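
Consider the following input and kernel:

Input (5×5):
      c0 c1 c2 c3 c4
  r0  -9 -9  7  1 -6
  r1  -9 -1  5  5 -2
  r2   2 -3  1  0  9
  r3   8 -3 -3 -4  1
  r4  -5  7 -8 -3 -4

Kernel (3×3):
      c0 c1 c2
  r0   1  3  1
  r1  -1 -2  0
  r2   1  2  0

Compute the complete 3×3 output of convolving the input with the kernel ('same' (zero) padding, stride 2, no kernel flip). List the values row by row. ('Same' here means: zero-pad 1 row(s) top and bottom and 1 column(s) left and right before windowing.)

Output[0,0]: The receptive field on the zero-padded input at this output position is [0 0 0 / 0 -9 -9 / 0 -9 -1]. Elementwise product with the kernel and sum: 0·1 + 0·3 + 0·1 + 0·-1 + -9·-2 + 0·1 + -9·2.

0 4 12
-16 11 -21
31 -7 10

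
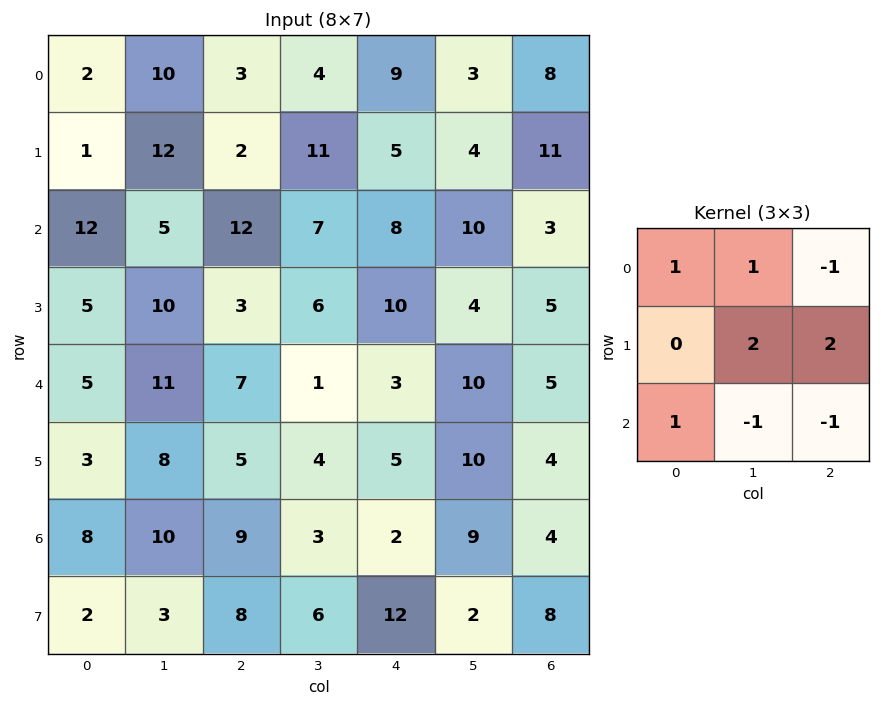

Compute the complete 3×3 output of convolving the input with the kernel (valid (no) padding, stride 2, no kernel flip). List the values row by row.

32 27 29
18 46 21
24 27 25

Output[0,0]: The receptive field on the input at this output position is [2 10 3 / 1 12 2 / 12 5 12]. Elementwise product with the kernel and sum: 2·1 + 10·1 + 3·-1 + 12·2 + 2·2 + 12·1 + 5·-1 + 12·-1.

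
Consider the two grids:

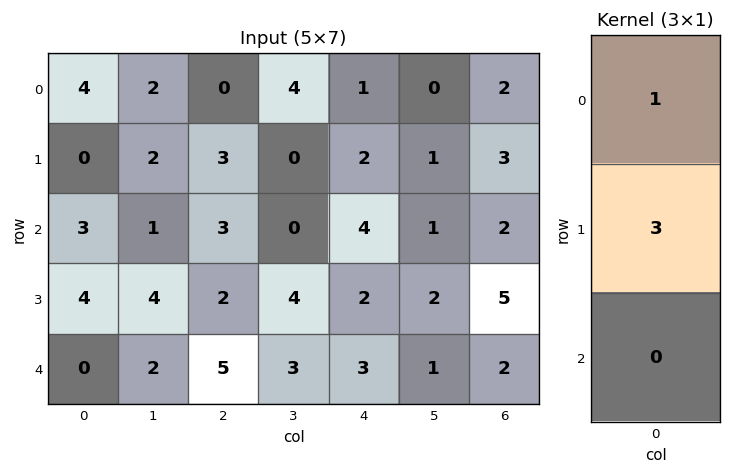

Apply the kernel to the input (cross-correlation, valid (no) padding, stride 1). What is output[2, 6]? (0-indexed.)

17

The receptive field on the input at this output position is [2 / 5 / 2]. Elementwise product with the kernel and sum: 2·1 + 5·3.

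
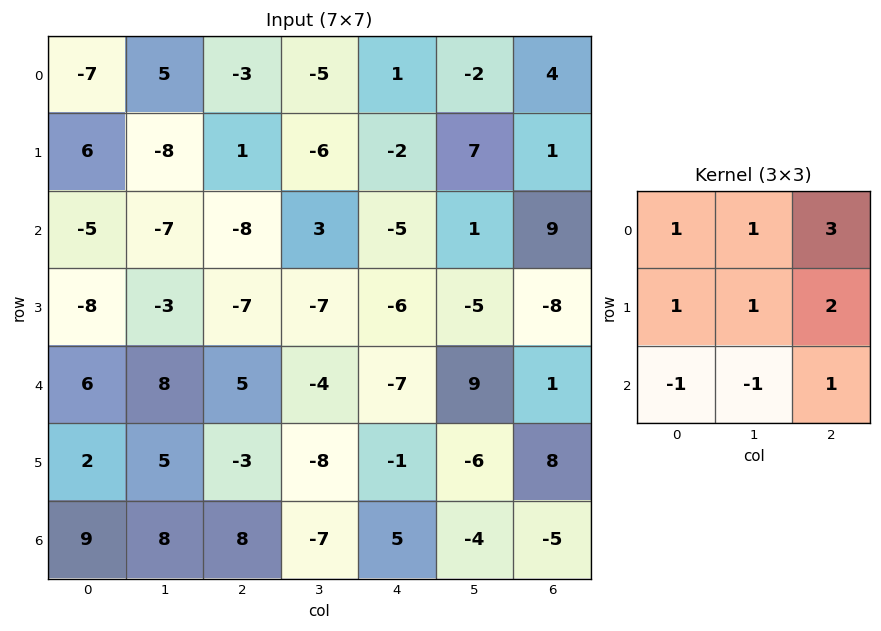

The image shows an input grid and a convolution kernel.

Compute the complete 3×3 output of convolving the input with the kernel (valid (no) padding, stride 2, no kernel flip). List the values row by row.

-7 -14 31
-70 -54 -5
21 -29 8

Output[0,0]: The receptive field on the input at this output position is [-7 5 -3 / 6 -8 1 / -5 -7 -8]. Elementwise product with the kernel and sum: -7·1 + 5·1 + -3·3 + 6·1 + -8·1 + 1·2 + -5·-1 + -7·-1 + -8·1.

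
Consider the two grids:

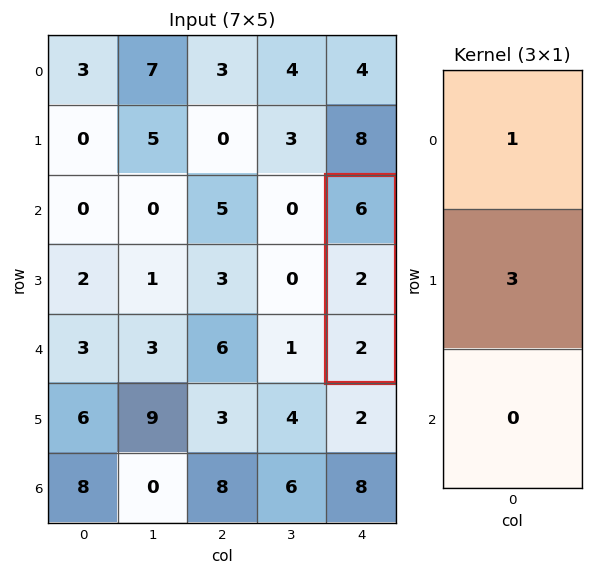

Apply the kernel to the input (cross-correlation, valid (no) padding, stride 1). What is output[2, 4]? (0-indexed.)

The receptive field on the input at this output position is [6 / 2 / 2]. Elementwise product with the kernel and sum: 6·1 + 2·3.

12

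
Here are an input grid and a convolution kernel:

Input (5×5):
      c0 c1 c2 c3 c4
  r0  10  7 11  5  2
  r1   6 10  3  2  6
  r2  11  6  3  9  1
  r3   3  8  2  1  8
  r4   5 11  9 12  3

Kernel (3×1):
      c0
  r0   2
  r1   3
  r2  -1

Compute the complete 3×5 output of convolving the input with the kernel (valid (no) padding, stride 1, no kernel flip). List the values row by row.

Output[0,0]: The receptive field on the input at this output position is [10 / 6 / 11]. Elementwise product with the kernel and sum: 10·2 + 6·3 + 11·-1.

27 38 28 7 21
42 30 13 30 7
26 25 3 9 23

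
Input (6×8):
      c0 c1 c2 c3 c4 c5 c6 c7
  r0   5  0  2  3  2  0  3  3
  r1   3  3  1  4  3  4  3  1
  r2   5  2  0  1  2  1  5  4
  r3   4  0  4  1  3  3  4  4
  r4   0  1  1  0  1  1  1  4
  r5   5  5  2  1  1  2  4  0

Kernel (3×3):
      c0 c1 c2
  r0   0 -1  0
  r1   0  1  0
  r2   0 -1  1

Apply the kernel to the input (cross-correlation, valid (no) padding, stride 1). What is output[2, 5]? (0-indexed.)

2

The receptive field on the input at this output position is [1 5 4 / 3 4 4 / 1 1 4]. Elementwise product with the kernel and sum: 5·-1 + 4·1 + 1·-1 + 4·1.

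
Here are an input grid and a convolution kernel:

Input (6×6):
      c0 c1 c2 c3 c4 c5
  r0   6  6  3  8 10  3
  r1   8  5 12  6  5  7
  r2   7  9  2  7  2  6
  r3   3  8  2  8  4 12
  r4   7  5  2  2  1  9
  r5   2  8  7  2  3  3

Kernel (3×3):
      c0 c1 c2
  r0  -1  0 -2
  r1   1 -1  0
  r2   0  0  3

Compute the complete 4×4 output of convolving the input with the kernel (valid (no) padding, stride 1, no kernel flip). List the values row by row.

Output[0,0]: The receptive field on the input at this output position is [6 6 3 / 8 5 12 / 7 9 2]. Elementwise product with the kernel and sum: 6·-1 + 3·-2 + 8·1 + 5·-1 + 2·3.

-3 -8 -11 5
-28 14 -15 21
-10 -11 -9 12
16 -15 -1 -22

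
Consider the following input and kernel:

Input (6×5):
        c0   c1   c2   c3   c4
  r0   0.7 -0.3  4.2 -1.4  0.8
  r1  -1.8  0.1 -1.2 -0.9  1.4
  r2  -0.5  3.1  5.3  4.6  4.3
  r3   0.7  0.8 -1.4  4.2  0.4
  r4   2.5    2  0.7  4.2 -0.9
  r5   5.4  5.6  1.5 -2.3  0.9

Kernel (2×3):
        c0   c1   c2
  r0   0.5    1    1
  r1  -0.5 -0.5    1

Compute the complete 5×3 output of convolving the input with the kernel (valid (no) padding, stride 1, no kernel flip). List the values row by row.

3.9 2.3 3.95
2 -1.65 -0.75
6 15.95 10.55
-1.8 6.05 0.55
-0.05 0.05 4.95

Output[0,0]: The receptive field on the input at this output position is [0.7 -0.3 4.2 / -1.8 0.1 -1.2]. Elementwise product with the kernel and sum: 0.7·0.5 + -0.3·1 + 4.2·1 + -1.8·-0.5 + 0.1·-0.5 + -1.2·1.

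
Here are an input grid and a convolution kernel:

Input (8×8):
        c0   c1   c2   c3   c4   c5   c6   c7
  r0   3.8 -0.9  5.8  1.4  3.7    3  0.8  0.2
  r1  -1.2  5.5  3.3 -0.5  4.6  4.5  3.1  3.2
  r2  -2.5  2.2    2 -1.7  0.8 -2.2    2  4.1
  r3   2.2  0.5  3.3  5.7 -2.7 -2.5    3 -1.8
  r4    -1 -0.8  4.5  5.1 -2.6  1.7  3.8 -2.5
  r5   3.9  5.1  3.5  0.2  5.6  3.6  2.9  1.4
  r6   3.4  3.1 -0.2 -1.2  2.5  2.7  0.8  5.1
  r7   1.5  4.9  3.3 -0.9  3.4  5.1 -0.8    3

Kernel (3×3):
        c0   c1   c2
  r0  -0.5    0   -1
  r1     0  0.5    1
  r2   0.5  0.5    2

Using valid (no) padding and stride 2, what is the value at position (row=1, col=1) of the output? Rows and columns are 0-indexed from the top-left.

-2.05

The receptive field on the input at this output position is [2 -1.7 0.8 / 3.3 5.7 -2.7 / 4.5 5.1 -2.6]. Elementwise product with the kernel and sum: 2·-0.5 + 0.8·-1 + 5.7·0.5 + -2.7·1 + 4.5·0.5 + 5.1·0.5 + -2.6·2.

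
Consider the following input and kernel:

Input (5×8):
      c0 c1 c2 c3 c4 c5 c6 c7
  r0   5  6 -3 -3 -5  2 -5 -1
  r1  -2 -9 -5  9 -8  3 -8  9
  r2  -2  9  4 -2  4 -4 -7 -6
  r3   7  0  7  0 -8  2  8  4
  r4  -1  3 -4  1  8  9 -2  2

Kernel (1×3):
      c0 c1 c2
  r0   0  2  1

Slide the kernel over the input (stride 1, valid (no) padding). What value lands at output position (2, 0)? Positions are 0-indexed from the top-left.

22

The receptive field on the input at this output position is [-2 9 4]. Elementwise product with the kernel and sum: 9·2 + 4·1.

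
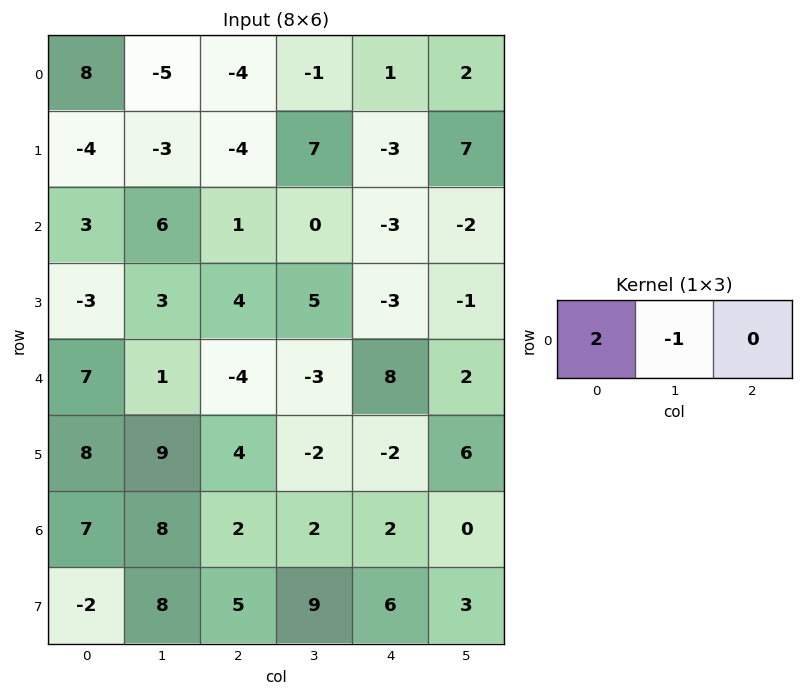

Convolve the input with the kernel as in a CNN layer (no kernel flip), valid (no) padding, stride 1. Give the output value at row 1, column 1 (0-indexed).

The receptive field on the input at this output position is [-3 -4 7]. Elementwise product with the kernel and sum: -3·2 + -4·-1.

-2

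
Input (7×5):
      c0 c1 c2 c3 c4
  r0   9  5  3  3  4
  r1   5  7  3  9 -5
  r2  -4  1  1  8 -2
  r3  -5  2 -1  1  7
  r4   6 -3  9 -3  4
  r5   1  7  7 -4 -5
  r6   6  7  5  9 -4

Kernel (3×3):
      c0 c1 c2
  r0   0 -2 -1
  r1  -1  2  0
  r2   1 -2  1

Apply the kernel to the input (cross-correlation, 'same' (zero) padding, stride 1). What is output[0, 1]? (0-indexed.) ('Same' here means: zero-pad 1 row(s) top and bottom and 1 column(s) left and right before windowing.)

-5

The receptive field on the zero-padded input at this output position is [0 0 0 / 9 5 3 / 5 7 3]. Elementwise product with the kernel and sum: 0·-2 + 0·-1 + 9·-1 + 5·2 + 5·1 + 7·-2 + 3·1.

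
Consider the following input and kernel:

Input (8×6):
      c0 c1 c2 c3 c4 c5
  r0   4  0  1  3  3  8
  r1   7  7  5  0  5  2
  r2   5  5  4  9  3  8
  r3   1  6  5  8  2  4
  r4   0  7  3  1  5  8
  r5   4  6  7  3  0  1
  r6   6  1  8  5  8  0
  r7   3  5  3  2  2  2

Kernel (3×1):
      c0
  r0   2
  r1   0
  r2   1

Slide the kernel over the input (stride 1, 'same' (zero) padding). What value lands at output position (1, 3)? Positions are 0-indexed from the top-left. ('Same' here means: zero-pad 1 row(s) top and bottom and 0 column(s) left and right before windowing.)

The receptive field on the zero-padded input at this output position is [3 / 0 / 9]. Elementwise product with the kernel and sum: 3·2 + 9·1.

15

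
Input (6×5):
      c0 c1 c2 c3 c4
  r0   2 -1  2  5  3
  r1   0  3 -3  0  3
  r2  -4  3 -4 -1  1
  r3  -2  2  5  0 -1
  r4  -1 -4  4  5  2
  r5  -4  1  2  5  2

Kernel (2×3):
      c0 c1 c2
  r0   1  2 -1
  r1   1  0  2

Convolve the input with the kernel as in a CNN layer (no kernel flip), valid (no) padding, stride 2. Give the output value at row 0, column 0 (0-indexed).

-8

The receptive field on the input at this output position is [2 -1 2 / 0 3 -3]. Elementwise product with the kernel and sum: 2·1 + -1·2 + 2·-1 + 0·1 + -3·2.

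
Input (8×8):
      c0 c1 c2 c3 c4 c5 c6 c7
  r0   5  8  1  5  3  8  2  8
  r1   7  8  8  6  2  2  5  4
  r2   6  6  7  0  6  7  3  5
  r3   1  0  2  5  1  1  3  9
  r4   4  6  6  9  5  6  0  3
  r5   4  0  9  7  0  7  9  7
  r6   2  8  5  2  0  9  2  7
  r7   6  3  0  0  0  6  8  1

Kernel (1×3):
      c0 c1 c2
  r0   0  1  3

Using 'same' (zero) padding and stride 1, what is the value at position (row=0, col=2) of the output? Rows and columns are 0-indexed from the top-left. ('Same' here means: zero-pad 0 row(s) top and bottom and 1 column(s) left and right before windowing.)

The receptive field on the zero-padded input at this output position is [8 1 5]. Elementwise product with the kernel and sum: 1·1 + 5·3.

16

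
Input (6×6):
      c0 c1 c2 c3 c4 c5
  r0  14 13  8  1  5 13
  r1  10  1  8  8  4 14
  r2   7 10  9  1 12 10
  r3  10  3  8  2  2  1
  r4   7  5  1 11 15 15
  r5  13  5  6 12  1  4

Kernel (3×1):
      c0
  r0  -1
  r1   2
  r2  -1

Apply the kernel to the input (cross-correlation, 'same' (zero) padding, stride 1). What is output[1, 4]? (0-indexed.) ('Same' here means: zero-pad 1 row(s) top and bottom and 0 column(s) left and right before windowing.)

-9

The receptive field on the zero-padded input at this output position is [5 / 4 / 12]. Elementwise product with the kernel and sum: 5·-1 + 4·2 + 12·-1.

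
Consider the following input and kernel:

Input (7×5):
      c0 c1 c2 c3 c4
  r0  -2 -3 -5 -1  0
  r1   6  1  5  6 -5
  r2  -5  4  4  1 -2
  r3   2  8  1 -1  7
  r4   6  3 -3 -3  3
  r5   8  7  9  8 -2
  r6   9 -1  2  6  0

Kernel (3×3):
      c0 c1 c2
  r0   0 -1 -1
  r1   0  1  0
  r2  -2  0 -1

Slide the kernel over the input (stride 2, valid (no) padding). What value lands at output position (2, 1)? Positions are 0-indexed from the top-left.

4

The receptive field on the input at this output position is [-3 -3 3 / 9 8 -2 / 2 6 0]. Elementwise product with the kernel and sum: -3·-1 + 3·-1 + 8·1 + 2·-2 + 0·-1.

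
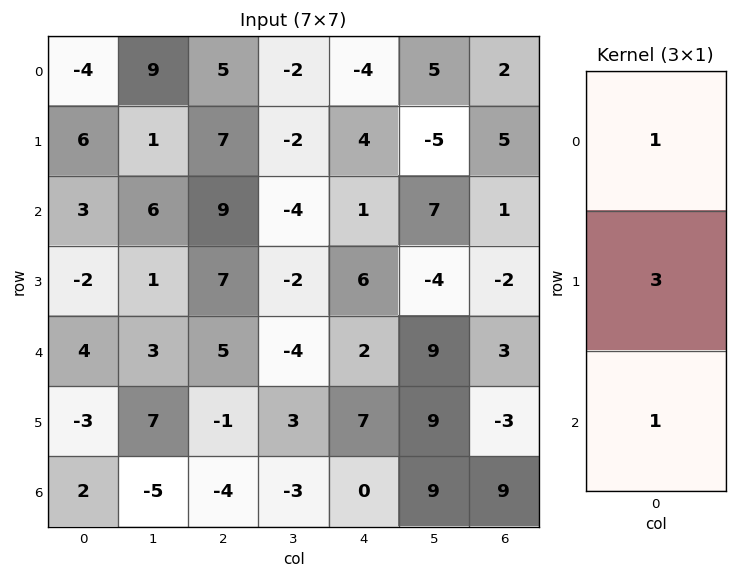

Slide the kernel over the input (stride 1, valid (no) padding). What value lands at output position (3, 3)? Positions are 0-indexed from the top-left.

The receptive field on the input at this output position is [-2 / -4 / 3]. Elementwise product with the kernel and sum: -2·1 + -4·3 + 3·1.

-11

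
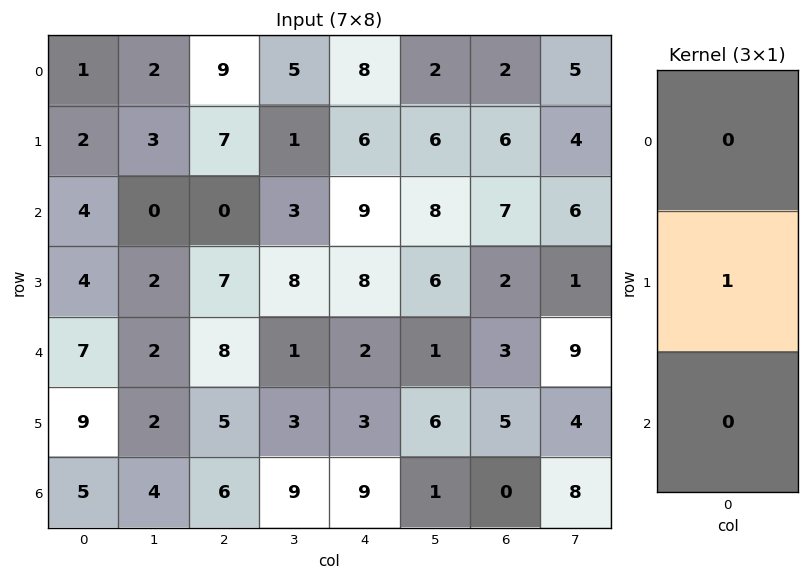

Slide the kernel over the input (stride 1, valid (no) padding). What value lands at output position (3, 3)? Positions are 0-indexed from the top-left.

1

The receptive field on the input at this output position is [8 / 1 / 3]. Elementwise product with the kernel and sum: 1·1.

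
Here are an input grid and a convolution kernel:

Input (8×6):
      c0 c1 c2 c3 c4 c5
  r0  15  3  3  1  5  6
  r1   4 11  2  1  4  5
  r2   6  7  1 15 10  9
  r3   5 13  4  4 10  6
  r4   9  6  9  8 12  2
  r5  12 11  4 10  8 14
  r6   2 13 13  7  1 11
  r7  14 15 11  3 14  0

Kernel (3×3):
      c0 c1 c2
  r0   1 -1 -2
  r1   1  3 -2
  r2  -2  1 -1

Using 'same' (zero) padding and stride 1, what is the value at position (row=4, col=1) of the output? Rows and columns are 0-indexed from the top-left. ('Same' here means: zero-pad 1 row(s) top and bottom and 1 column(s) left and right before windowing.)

The receptive field on the zero-padded input at this output position is [5 13 4 / 9 6 9 / 12 11 4]. Elementwise product with the kernel and sum: 5·1 + 13·-1 + 4·-2 + 9·1 + 6·3 + 9·-2 + 12·-2 + 11·1 + 4·-1.

-24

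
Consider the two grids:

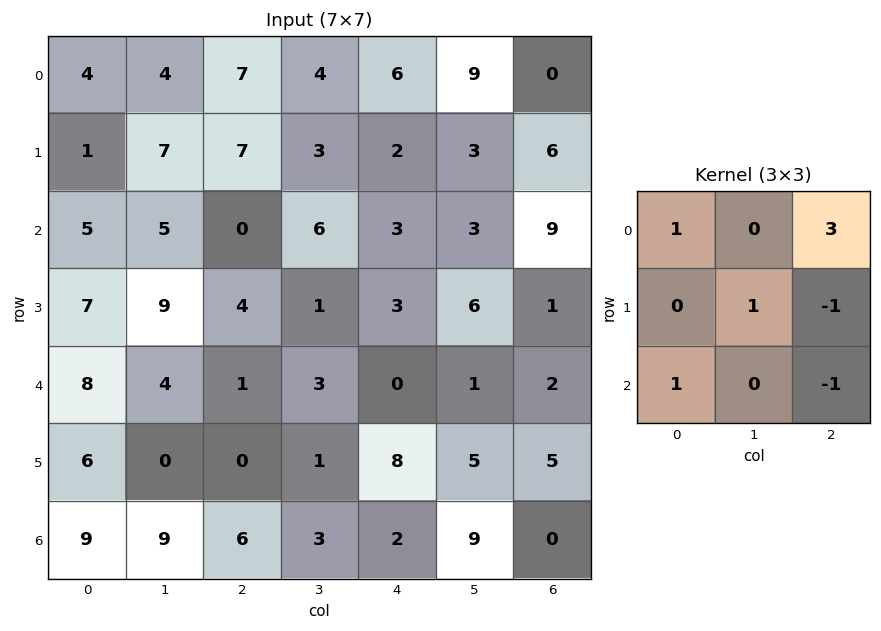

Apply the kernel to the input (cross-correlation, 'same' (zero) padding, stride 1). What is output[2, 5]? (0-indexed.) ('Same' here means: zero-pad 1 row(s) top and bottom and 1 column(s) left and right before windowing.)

The receptive field on the zero-padded input at this output position is [2 3 6 / 3 3 9 / 3 6 1]. Elementwise product with the kernel and sum: 2·1 + 6·3 + 3·1 + 9·-1 + 3·1 + 1·-1.

16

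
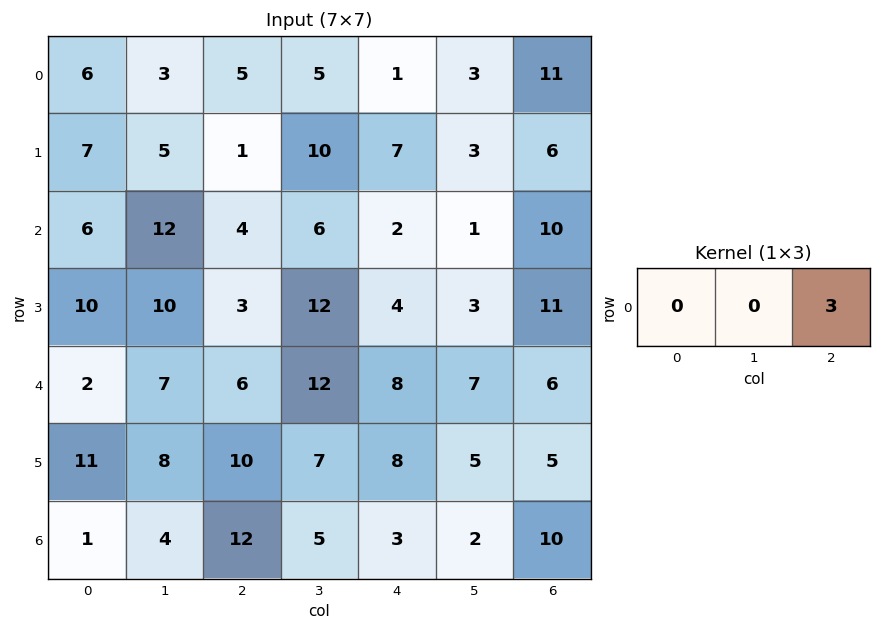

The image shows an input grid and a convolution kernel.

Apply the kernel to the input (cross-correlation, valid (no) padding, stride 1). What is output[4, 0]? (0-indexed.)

18

The receptive field on the input at this output position is [2 7 6]. Elementwise product with the kernel and sum: 6·3.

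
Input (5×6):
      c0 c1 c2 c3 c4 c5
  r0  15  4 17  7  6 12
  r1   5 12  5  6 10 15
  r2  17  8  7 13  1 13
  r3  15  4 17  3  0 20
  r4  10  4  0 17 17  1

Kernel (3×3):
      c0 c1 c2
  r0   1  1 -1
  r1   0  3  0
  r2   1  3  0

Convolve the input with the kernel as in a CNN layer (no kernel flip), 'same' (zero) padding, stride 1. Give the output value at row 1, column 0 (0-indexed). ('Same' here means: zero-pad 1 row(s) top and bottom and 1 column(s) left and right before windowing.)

The receptive field on the zero-padded input at this output position is [0 15 4 / 0 5 12 / 0 17 8]. Elementwise product with the kernel and sum: 0·1 + 15·1 + 4·-1 + 5·3 + 0·1 + 17·3.

77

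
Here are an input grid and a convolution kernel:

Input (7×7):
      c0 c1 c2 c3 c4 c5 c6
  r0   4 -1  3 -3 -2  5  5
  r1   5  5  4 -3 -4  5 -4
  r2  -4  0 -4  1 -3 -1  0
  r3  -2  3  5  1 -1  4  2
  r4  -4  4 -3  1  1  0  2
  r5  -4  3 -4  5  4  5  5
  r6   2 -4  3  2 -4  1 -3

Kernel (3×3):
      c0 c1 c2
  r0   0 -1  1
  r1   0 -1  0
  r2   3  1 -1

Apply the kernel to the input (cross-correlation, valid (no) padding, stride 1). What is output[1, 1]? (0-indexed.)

The receptive field on the input at this output position is [5 4 -3 / 0 -4 1 / 3 5 1]. Elementwise product with the kernel and sum: 4·-1 + -3·1 + -4·-1 + 3·3 + 5·1 + 1·-1.

10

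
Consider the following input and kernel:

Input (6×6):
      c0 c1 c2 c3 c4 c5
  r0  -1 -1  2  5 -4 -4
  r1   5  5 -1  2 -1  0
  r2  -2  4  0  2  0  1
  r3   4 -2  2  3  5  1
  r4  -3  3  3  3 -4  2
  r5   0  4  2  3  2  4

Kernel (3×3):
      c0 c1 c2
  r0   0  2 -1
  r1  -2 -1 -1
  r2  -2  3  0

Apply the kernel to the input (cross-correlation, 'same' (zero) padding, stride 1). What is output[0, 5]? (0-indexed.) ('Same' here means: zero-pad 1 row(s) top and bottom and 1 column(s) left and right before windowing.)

14

The receptive field on the zero-padded input at this output position is [0 0 0 / -4 -4 0 / -1 0 0]. Elementwise product with the kernel and sum: 0·2 + 0·-1 + -4·-2 + -4·-1 + 0·-1 + -1·-2 + 0·3.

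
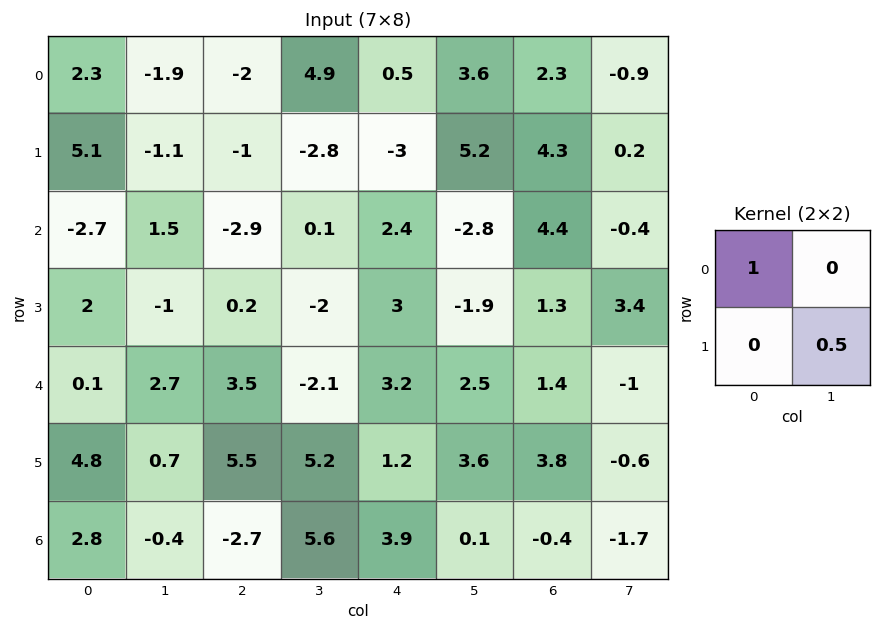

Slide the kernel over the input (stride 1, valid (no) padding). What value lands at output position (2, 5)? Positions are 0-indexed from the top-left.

-2.15

The receptive field on the input at this output position is [-2.8 4.4 / -1.9 1.3]. Elementwise product with the kernel and sum: -2.8·1 + 1.3·0.5.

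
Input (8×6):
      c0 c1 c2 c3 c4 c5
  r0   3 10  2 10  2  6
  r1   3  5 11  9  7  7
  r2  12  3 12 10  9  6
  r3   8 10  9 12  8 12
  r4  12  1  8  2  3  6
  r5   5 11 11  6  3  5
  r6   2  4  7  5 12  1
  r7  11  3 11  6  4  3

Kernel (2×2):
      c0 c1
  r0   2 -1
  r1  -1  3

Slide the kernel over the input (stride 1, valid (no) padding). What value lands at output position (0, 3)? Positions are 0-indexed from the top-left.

The receptive field on the input at this output position is [10 2 / 9 7]. Elementwise product with the kernel and sum: 10·2 + 2·-1 + 9·-1 + 7·3.

30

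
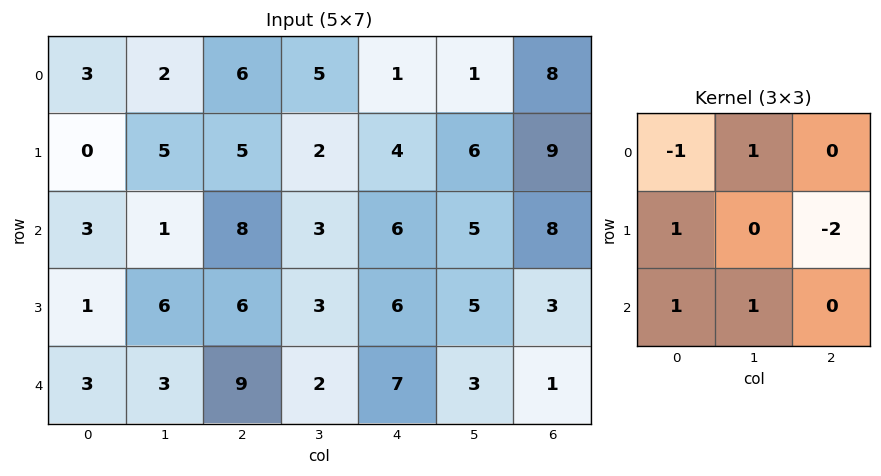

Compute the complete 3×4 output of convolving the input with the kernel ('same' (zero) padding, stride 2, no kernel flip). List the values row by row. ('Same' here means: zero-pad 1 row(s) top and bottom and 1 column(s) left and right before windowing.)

-4 2 9 16
-1 7 4 16
-5 -1 -1 1

Output[0,0]: The receptive field on the zero-padded input at this output position is [0 0 0 / 0 3 2 / 0 0 5]. Elementwise product with the kernel and sum: 0·-1 + 0·1 + 0·1 + 2·-2 + 0·1 + 0·1.
Output[0,1]: The receptive field on the zero-padded input at this output position is [0 0 0 / 2 6 5 / 5 5 2]. Elementwise product with the kernel and sum: 0·-1 + 0·1 + 2·1 + 5·-2 + 5·1 + 5·1.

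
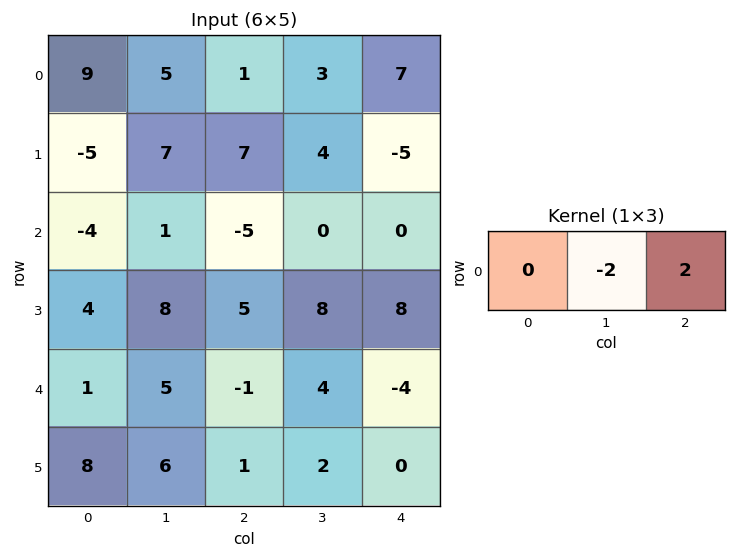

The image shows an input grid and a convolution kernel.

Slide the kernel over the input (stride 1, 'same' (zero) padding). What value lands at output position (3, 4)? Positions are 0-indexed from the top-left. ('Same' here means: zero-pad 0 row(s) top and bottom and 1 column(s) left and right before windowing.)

The receptive field on the zero-padded input at this output position is [8 8 0]. Elementwise product with the kernel and sum: 8·-2 + 0·2.

-16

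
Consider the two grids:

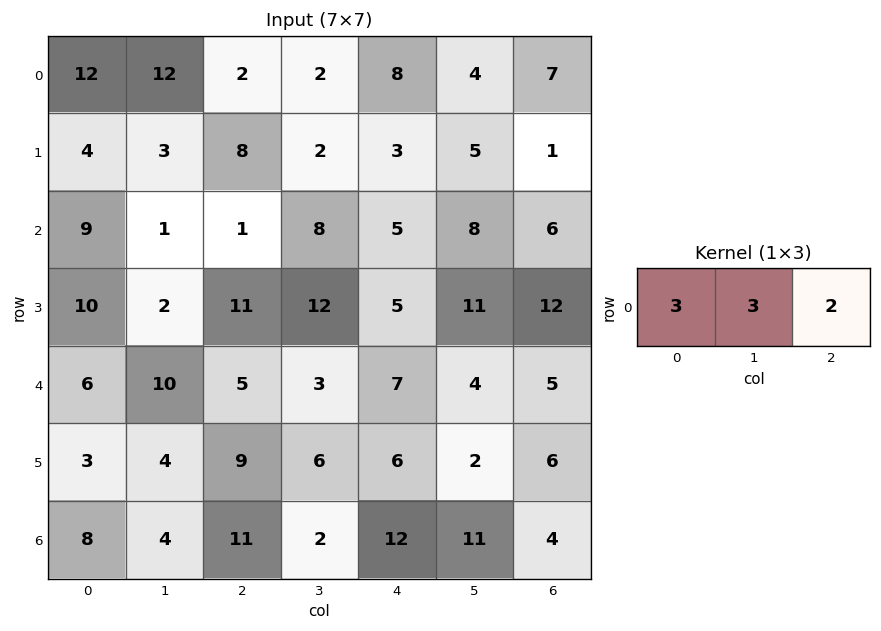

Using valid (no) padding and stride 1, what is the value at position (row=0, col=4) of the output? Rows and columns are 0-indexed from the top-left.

50

The receptive field on the input at this output position is [8 4 7]. Elementwise product with the kernel and sum: 8·3 + 4·3 + 7·2.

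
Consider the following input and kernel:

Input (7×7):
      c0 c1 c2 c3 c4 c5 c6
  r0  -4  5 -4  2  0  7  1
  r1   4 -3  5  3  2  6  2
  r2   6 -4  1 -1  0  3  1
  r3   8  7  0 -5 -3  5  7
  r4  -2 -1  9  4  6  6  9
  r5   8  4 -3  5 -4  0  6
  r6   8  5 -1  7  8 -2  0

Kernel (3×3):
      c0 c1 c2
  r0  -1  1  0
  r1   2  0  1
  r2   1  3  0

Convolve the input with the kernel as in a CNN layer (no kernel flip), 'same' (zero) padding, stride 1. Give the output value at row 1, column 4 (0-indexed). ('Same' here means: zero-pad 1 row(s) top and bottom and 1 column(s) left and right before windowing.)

9

The receptive field on the zero-padded input at this output position is [2 0 7 / 3 2 6 / -1 0 3]. Elementwise product with the kernel and sum: 2·-1 + 0·1 + 3·2 + 6·1 + -1·1 + 0·3.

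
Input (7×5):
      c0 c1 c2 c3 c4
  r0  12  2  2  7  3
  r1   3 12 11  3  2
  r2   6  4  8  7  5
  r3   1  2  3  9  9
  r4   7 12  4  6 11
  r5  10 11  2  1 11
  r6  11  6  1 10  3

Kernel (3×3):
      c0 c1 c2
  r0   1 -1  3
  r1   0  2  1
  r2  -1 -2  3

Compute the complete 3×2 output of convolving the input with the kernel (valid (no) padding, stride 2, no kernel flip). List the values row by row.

61 5
14 60
11 32

Output[0,0]: The receptive field on the input at this output position is [12 2 2 / 3 12 11 / 6 4 8]. Elementwise product with the kernel and sum: 12·1 + 2·-1 + 2·3 + 12·2 + 11·1 + 6·-1 + 4·-2 + 8·3.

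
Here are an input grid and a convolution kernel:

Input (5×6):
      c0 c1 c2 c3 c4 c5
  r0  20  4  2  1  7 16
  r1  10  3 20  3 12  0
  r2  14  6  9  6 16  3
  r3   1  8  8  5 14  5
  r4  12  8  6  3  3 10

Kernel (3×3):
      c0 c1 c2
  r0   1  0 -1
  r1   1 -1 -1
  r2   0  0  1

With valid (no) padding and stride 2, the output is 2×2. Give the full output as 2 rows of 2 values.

14 16
-4 -15

Output[0,0]: The receptive field on the input at this output position is [20 4 2 / 10 3 20 / 14 6 9]. Elementwise product with the kernel and sum: 20·1 + 2·-1 + 10·1 + 3·-1 + 20·-1 + 9·1.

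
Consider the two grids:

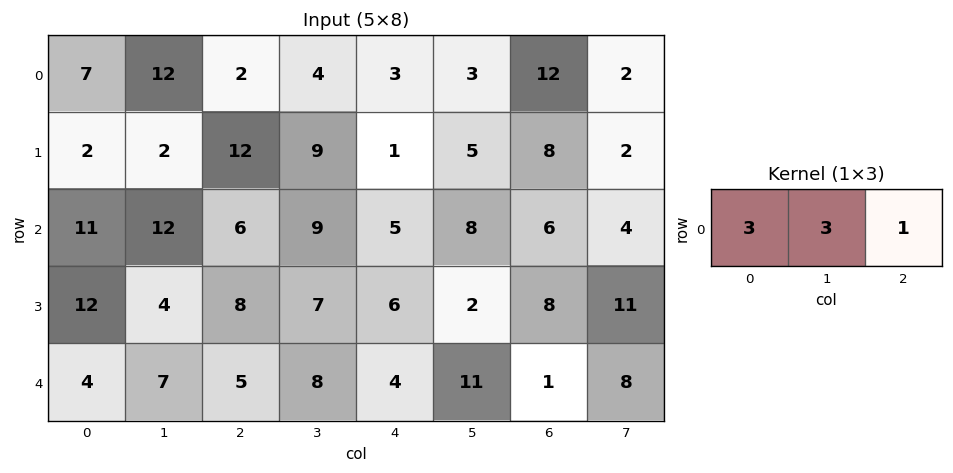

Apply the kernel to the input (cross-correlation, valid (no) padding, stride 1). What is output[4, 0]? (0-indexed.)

The receptive field on the input at this output position is [4 7 5]. Elementwise product with the kernel and sum: 4·3 + 7·3 + 5·1.

38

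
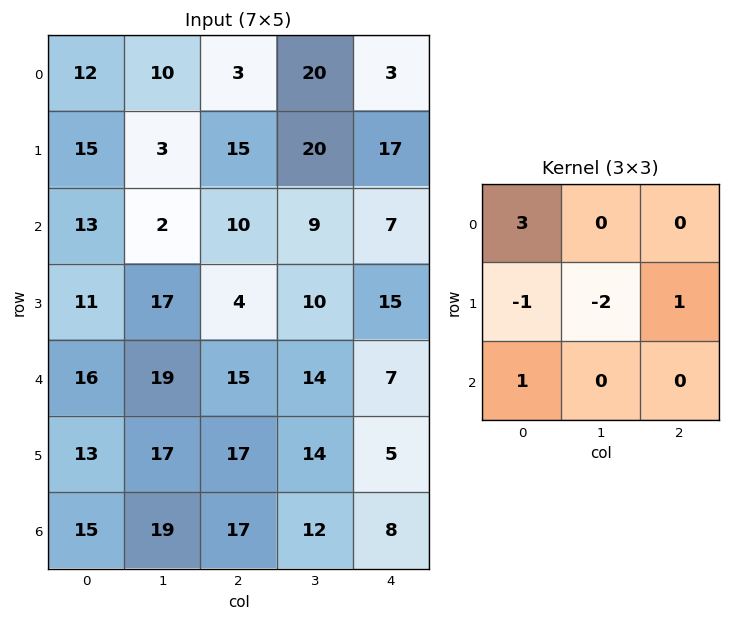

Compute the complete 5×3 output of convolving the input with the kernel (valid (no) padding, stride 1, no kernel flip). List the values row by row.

Output[0,0]: The receptive field on the input at this output position is [12 10 3 / 15 3 15 / 13 2 10]. Elementwise product with the kernel and sum: 12·3 + 15·-1 + 3·-2 + 15·1 + 13·1.
Output[0,1]: The receptive field on the input at this output position is [10 3 20 / 3 15 20 / 2 10 9]. Elementwise product with the kernel and sum: 10·3 + 3·-1 + 15·-2 + 20·1 + 2·1.

43 19 -19
49 13 28
14 10 36
7 33 -7
33 39 22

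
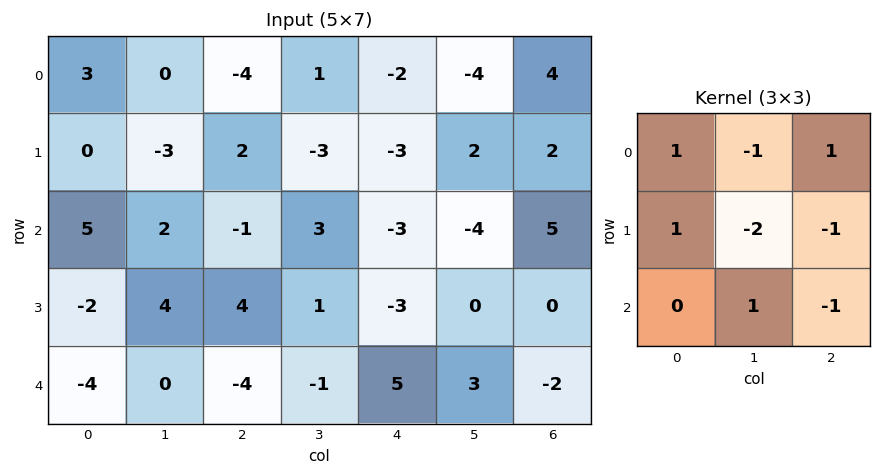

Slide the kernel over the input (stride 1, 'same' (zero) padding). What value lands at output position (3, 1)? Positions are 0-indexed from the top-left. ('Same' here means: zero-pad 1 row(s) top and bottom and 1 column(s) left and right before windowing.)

-8

The receptive field on the zero-padded input at this output position is [5 2 -1 / -2 4 4 / -4 0 -4]. Elementwise product with the kernel and sum: 5·1 + 2·-1 + -1·1 + -2·1 + 4·-2 + 4·-1 + 0·1 + -4·-1.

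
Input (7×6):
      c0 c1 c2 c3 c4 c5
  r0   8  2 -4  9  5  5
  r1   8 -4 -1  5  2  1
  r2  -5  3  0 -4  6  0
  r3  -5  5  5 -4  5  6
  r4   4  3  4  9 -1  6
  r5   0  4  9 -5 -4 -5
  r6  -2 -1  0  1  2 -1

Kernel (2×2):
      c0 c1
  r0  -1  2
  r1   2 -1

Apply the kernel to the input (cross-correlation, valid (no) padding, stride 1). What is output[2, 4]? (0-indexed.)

The receptive field on the input at this output position is [6 0 / 5 6]. Elementwise product with the kernel and sum: 6·-1 + 0·2 + 5·2 + 6·-1.

-2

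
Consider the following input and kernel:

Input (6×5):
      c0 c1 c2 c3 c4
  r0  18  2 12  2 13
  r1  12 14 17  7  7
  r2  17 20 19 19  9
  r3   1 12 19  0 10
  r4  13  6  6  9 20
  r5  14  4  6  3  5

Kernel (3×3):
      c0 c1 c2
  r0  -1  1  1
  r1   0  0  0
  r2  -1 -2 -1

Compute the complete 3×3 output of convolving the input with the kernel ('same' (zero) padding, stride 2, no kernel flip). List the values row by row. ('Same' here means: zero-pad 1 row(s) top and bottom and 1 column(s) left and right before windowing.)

Output[0,0]: The receptive field on the zero-padded input at this output position is [0 0 0 / 0 18 2 / 0 12 14]. Elementwise product with the kernel and sum: 0·-1 + 0·1 + 0·1 + 0·-1 + 12·-2 + 14·-1.

-38 -55 -21
12 -40 -20
-19 -12 -3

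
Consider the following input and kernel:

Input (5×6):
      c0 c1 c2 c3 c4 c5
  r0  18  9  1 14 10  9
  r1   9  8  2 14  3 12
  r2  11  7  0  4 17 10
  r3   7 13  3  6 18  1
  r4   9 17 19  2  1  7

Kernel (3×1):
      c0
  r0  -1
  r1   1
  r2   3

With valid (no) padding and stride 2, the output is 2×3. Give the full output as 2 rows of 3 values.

24 1 44
23 60 4

Output[0,0]: The receptive field on the input at this output position is [18 / 9 / 11]. Elementwise product with the kernel and sum: 18·-1 + 9·1 + 11·3.
Output[0,1]: The receptive field on the input at this output position is [1 / 2 / 0]. Elementwise product with the kernel and sum: 1·-1 + 2·1 + 0·3.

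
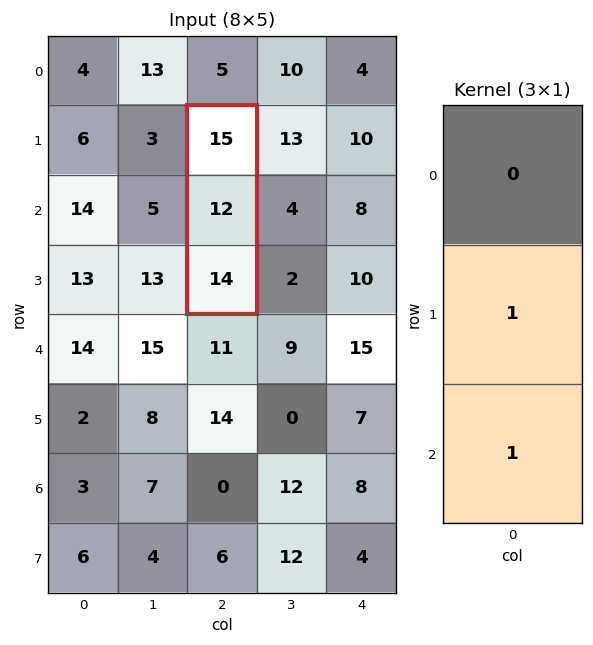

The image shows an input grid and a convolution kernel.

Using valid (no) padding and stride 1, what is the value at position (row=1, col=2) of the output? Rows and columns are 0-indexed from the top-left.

26

The receptive field on the input at this output position is [15 / 12 / 14]. Elementwise product with the kernel and sum: 12·1 + 14·1.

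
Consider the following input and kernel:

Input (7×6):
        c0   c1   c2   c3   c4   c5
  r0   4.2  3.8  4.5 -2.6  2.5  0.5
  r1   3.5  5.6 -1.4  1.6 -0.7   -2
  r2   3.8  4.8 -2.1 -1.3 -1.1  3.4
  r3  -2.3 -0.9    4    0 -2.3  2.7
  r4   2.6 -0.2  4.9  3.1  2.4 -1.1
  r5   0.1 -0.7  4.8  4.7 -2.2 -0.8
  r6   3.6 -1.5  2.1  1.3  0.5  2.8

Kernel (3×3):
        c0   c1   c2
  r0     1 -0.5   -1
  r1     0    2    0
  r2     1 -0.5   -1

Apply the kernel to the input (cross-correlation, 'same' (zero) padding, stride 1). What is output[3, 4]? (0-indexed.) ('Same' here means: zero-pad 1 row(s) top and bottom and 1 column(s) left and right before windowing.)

-5.75

The receptive field on the zero-padded input at this output position is [-1.3 -1.1 3.4 / 0 -2.3 2.7 / 3.1 2.4 -1.1]. Elementwise product with the kernel and sum: -1.3·1 + -1.1·-0.5 + 3.4·-1 + -2.3·2 + 3.1·1 + 2.4·-0.5 + -1.1·-1.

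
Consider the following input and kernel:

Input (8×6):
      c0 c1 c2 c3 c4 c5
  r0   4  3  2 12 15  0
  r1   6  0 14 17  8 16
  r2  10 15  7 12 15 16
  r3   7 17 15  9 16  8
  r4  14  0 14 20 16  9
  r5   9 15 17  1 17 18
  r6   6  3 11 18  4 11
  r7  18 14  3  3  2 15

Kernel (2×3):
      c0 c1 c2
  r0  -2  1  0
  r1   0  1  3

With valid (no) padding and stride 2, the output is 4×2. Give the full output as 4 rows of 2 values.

Output[0,0]: The receptive field on the input at this output position is [4 3 2 / 6 0 14]. Elementwise product with the kernel and sum: 4·-2 + 3·1 + 0·1 + 14·3.
Output[0,1]: The receptive field on the input at this output position is [2 12 15 / 14 17 8]. Elementwise product with the kernel and sum: 2·-2 + 12·1 + 17·1 + 8·3.

37 49
57 55
38 44
14 5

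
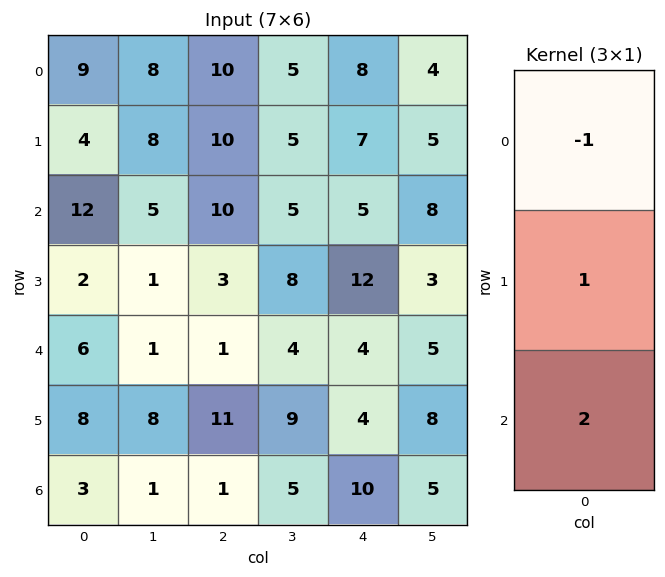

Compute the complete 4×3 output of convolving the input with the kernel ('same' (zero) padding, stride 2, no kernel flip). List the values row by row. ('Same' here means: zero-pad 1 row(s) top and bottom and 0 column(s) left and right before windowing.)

17 30 22
12 6 22
20 20 0
-5 -10 6

Output[0,0]: The receptive field on the zero-padded input at this output position is [0 / 9 / 4]. Elementwise product with the kernel and sum: 0·-1 + 9·1 + 4·2.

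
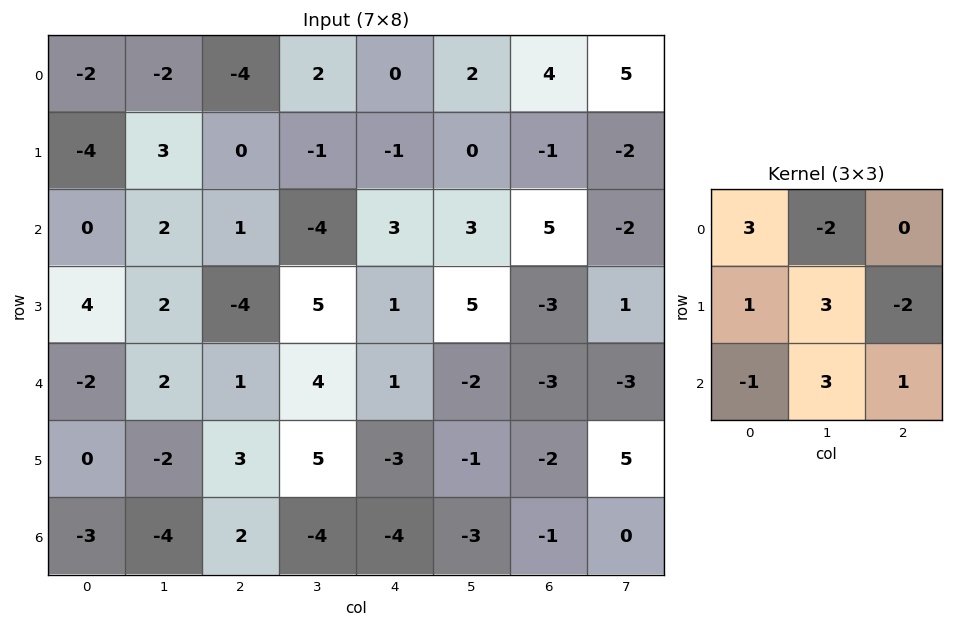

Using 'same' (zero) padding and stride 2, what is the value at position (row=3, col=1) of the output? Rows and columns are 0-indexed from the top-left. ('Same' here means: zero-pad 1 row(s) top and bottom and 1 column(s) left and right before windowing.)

The receptive field on the zero-padded input at this output position is [-2 3 5 / -4 2 -4 / 0 0 0]. Elementwise product with the kernel and sum: -2·3 + 3·-2 + -4·1 + 2·3 + -4·-2 + 0·-1 + 0·3 + 0·1.

-2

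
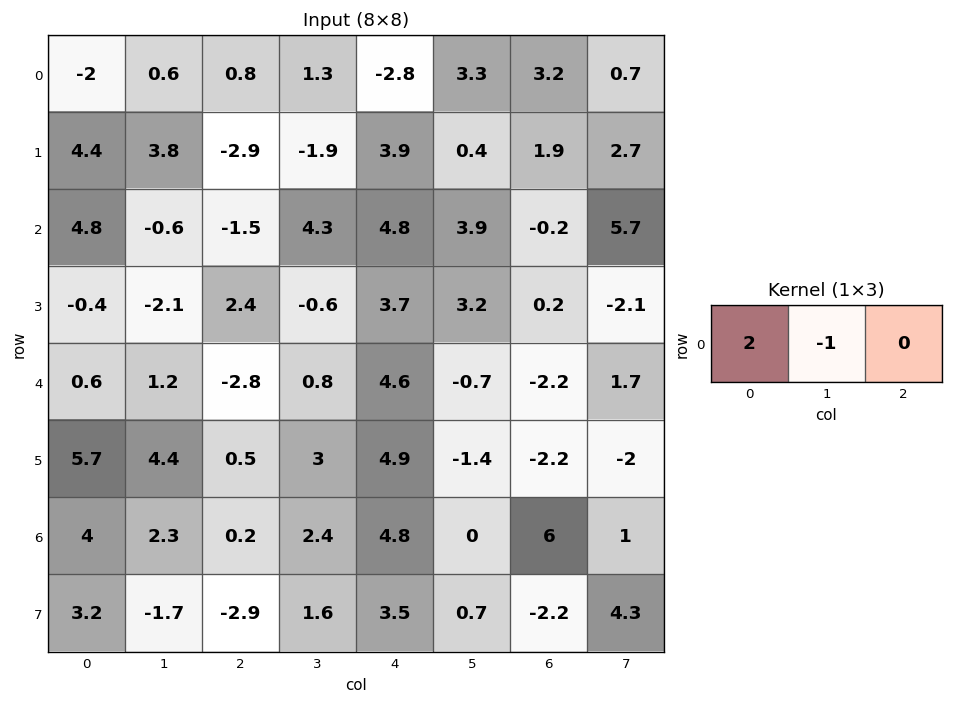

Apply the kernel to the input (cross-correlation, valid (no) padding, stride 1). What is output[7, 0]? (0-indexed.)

8.1

The receptive field on the input at this output position is [3.2 -1.7 -2.9]. Elementwise product with the kernel and sum: 3.2·2 + -1.7·-1.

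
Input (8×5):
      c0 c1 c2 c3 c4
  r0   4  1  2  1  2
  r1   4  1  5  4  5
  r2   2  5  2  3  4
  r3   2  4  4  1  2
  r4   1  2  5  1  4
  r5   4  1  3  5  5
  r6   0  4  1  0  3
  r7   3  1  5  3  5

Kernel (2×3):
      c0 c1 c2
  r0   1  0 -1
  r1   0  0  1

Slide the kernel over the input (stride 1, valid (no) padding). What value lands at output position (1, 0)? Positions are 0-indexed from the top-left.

The receptive field on the input at this output position is [4 1 5 / 2 5 2]. Elementwise product with the kernel and sum: 4·1 + 5·-1 + 2·1.

1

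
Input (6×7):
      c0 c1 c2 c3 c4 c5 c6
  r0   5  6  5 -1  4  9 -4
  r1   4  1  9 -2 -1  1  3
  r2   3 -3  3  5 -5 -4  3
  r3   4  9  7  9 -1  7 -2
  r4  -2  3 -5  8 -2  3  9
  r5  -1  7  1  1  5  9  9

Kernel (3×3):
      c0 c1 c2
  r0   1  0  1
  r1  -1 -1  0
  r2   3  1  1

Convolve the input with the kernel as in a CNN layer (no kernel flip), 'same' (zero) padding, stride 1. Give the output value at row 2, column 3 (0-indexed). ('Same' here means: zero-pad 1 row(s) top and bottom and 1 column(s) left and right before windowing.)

The receptive field on the zero-padded input at this output position is [9 -2 -1 / 3 5 -5 / 7 9 -1]. Elementwise product with the kernel and sum: 9·1 + -1·1 + 3·-1 + 5·-1 + 7·3 + 9·1 + -1·1.

29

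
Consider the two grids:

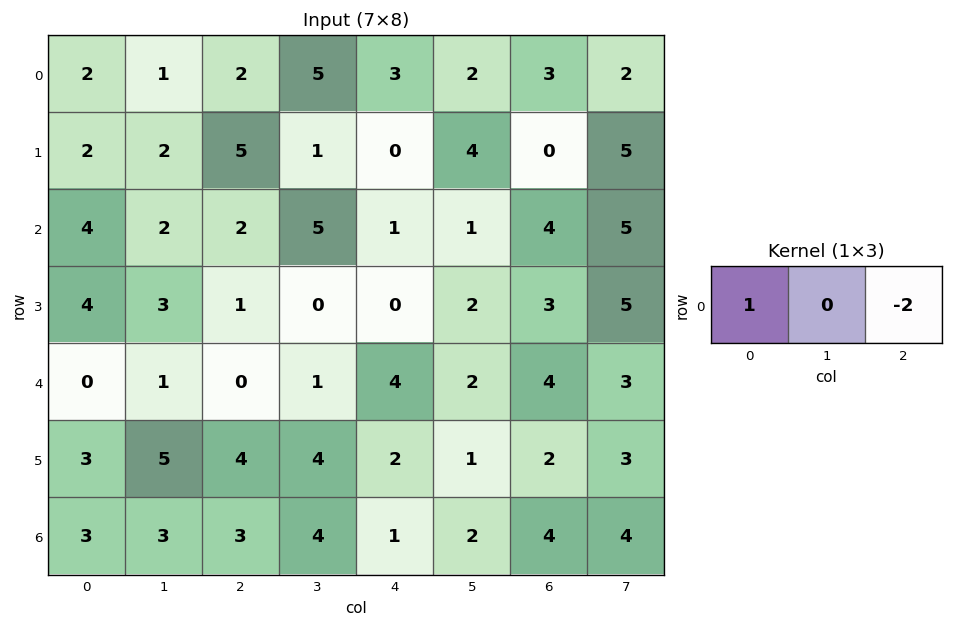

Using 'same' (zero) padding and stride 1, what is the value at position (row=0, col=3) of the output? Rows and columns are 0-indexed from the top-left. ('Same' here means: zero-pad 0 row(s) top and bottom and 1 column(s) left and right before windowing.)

The receptive field on the zero-padded input at this output position is [2 5 3]. Elementwise product with the kernel and sum: 2·1 + 3·-2.

-4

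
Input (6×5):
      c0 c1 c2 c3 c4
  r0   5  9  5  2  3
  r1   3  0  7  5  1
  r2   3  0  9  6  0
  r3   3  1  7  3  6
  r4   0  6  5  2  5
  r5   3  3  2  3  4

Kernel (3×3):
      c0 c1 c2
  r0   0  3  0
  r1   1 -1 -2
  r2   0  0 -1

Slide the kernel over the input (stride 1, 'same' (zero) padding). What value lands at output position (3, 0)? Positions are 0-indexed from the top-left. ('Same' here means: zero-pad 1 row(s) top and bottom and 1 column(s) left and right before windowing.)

-2

The receptive field on the zero-padded input at this output position is [0 3 0 / 0 3 1 / 0 0 6]. Elementwise product with the kernel and sum: 3·3 + 0·1 + 3·-1 + 1·-2 + 6·-1.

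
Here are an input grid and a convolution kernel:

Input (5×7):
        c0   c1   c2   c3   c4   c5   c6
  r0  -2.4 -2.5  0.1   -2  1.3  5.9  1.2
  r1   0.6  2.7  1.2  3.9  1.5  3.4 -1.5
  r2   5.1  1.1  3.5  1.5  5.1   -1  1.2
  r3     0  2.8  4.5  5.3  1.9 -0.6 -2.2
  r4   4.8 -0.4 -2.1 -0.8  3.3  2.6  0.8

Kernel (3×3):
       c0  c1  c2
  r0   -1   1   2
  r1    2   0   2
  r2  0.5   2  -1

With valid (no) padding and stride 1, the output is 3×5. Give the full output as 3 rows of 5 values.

Output[0,0]: The receptive field on the input at this output position is [-2.4 -2.5 0.1 / 0.6 2.7 1.2 / 5.1 1.1 3.5]. Elementwise product with the kernel and sum: -2.4·-1 + -2.5·1 + 0.1·2 + 0.6·2 + 1.2·2 + 5.1·0.5 + 1.1·2 + 3.5·-1.
Output[0,1]: The receptive field on the input at this output position is [-2.5 0.1 -2 / 2.7 1.2 3.9 / 1.1 3.5 1.5]. Elementwise product with the kernel and sum: -2.5·-1 + 0.1·1 + -2·2 + 2.7·2 + 3.9·2 + 1.1·0.5 + 3.5·2 + 1.5·-1.

4.95 17.85 5.55 41.65 6.35
22.8 16.6 33.85 12.45 13.45
15.7 18 15.05 14.6 1.75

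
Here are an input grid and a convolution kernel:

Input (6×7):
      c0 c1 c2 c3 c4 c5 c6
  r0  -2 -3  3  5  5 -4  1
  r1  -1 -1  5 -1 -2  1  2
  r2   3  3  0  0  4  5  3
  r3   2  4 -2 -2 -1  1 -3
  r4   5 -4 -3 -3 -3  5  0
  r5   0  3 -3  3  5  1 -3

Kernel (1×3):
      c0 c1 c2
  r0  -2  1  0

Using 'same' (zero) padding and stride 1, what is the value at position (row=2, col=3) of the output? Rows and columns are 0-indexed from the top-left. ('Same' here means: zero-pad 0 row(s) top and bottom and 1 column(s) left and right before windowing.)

The receptive field on the zero-padded input at this output position is [0 0 4]. Elementwise product with the kernel and sum: 0·-2 + 0·1.

0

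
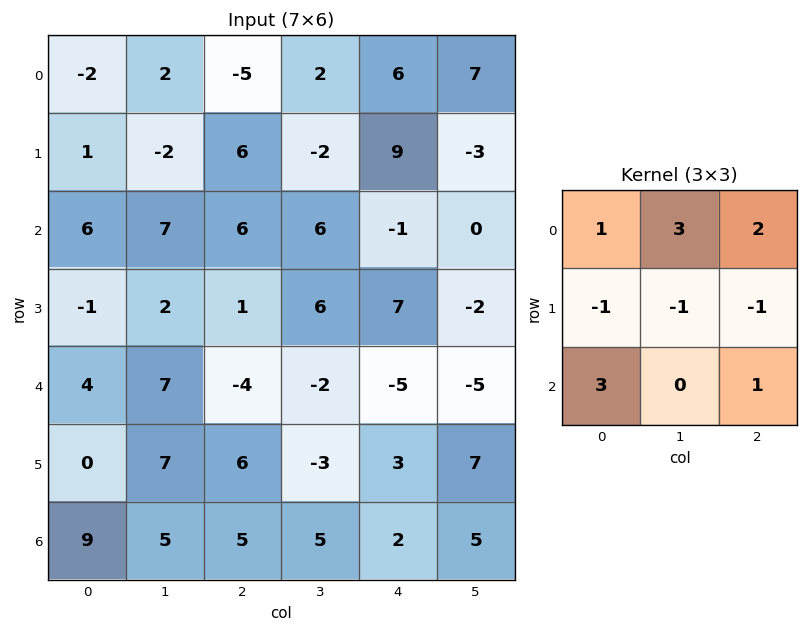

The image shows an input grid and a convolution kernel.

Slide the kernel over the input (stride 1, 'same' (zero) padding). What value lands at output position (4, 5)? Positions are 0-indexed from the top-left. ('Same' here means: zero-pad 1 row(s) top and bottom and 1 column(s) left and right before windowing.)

20

The receptive field on the zero-padded input at this output position is [7 -2 0 / -5 -5 0 / 3 7 0]. Elementwise product with the kernel and sum: 7·1 + -2·3 + 0·2 + -5·-1 + -5·-1 + 0·-1 + 3·3 + 0·1.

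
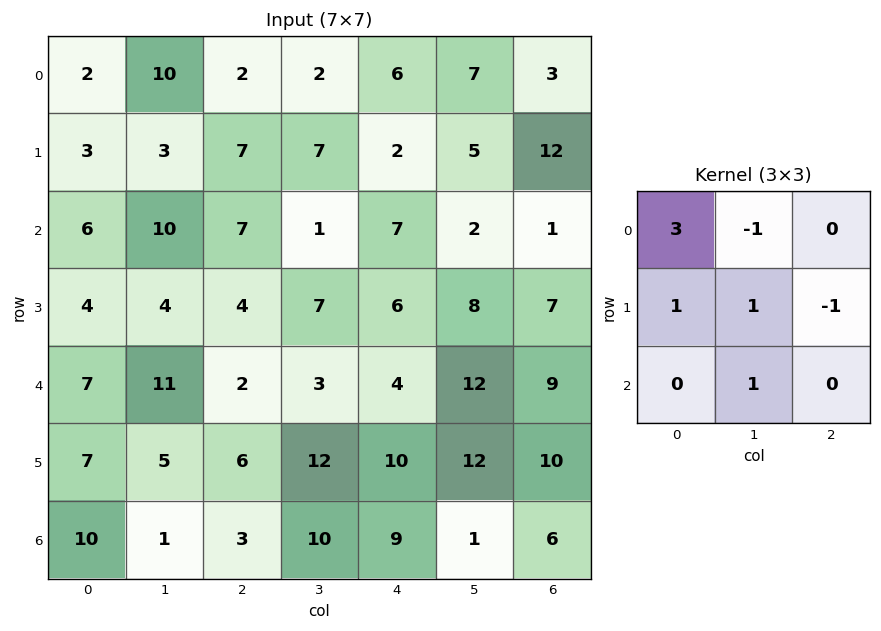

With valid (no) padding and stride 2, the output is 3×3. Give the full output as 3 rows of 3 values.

5 17 8
23 28 38
17 21 13

Output[0,0]: The receptive field on the input at this output position is [2 10 2 / 3 3 7 / 6 10 7]. Elementwise product with the kernel and sum: 2·3 + 10·-1 + 3·1 + 3·1 + 7·-1 + 10·1.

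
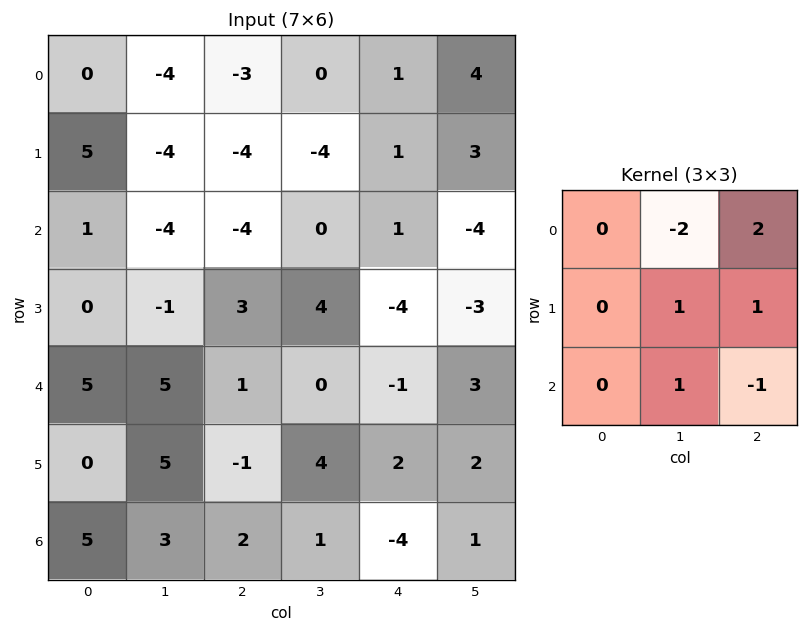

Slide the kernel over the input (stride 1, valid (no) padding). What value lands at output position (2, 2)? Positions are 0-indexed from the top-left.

3

The receptive field on the input at this output position is [-4 0 1 / 3 4 -4 / 1 0 -1]. Elementwise product with the kernel and sum: 0·-2 + 1·2 + 4·1 + -4·1 + 0·1 + -1·-1.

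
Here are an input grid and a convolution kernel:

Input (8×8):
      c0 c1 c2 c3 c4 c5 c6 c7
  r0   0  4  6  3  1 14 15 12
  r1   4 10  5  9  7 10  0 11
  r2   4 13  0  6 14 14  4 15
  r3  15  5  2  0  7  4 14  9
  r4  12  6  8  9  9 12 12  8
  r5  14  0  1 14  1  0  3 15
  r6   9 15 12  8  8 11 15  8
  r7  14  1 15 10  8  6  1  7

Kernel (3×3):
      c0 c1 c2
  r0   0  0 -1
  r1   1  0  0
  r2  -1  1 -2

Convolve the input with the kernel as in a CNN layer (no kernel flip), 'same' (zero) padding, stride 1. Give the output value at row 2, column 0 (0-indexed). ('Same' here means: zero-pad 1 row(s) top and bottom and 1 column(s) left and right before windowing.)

-5

The receptive field on the zero-padded input at this output position is [0 4 10 / 0 4 13 / 0 15 5]. Elementwise product with the kernel and sum: 10·-1 + 0·1 + 0·-1 + 15·1 + 5·-2.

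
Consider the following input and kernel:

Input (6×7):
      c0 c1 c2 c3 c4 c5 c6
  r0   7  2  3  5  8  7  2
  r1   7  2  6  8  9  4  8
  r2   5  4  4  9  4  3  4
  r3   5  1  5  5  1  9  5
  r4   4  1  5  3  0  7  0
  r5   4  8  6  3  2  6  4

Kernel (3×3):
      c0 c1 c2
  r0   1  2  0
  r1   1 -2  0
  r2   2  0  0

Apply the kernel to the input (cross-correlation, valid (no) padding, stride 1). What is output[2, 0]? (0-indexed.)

The receptive field on the input at this output position is [5 4 4 / 5 1 5 / 4 1 5]. Elementwise product with the kernel and sum: 5·1 + 4·2 + 5·1 + 1·-2 + 4·2.

24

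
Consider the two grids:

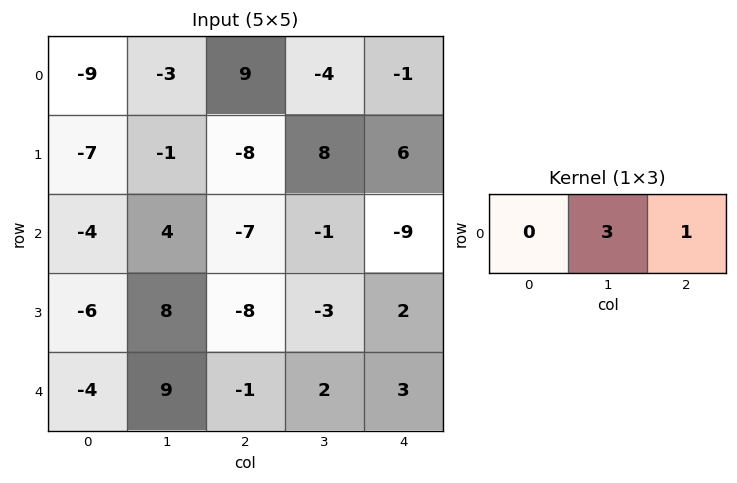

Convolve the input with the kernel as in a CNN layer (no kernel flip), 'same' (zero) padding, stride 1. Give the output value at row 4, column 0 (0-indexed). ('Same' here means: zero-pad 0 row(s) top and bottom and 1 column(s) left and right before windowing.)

The receptive field on the zero-padded input at this output position is [0 -4 9]. Elementwise product with the kernel and sum: -4·3 + 9·1.

-3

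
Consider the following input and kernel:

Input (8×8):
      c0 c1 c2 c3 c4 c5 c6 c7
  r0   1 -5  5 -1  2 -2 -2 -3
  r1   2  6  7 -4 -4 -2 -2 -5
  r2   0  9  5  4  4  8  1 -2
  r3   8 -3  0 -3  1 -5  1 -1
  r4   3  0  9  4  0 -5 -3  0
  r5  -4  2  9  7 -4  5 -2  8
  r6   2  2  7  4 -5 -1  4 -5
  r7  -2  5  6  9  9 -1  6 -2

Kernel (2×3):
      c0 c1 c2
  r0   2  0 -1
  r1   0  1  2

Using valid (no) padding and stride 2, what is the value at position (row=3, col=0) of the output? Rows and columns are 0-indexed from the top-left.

14

The receptive field on the input at this output position is [2 2 7 / -2 5 6]. Elementwise product with the kernel and sum: 2·2 + 7·-1 + 5·1 + 6·2.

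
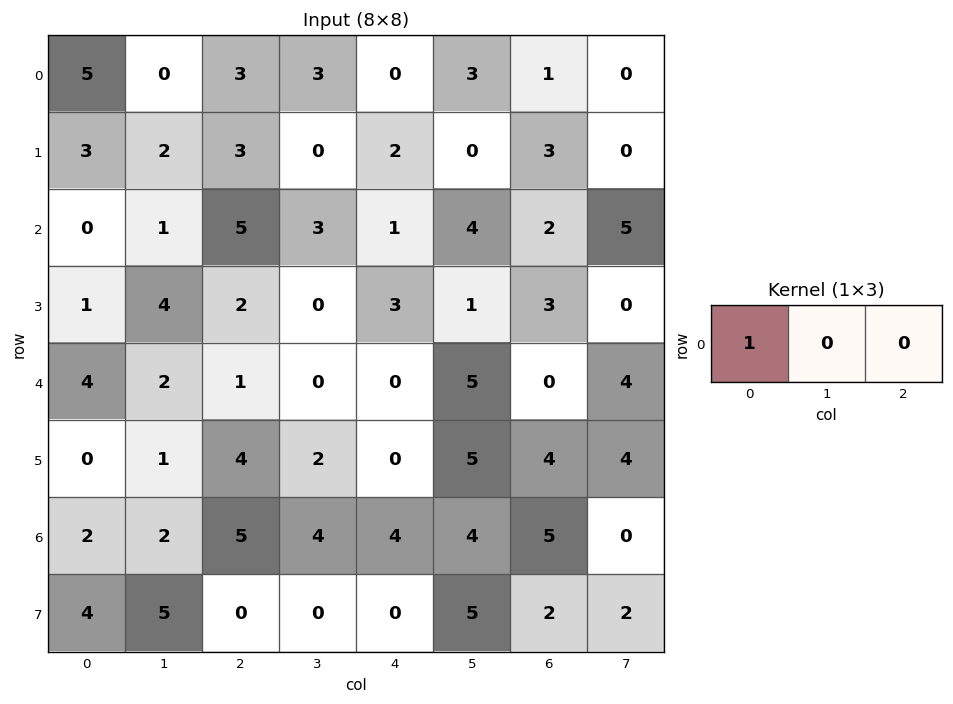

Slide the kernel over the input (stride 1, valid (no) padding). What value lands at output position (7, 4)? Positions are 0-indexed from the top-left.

The receptive field on the input at this output position is [0 5 2]. Elementwise product with the kernel and sum: 0·1.

0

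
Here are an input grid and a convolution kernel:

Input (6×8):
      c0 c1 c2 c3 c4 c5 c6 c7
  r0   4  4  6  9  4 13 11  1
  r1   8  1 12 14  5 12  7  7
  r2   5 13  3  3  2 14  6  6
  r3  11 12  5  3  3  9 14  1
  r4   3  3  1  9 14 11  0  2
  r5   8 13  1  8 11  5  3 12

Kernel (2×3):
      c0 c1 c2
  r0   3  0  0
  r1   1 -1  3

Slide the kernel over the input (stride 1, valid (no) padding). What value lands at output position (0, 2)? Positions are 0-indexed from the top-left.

The receptive field on the input at this output position is [6 9 4 / 12 14 5]. Elementwise product with the kernel and sum: 6·3 + 12·1 + 14·-1 + 5·3.

31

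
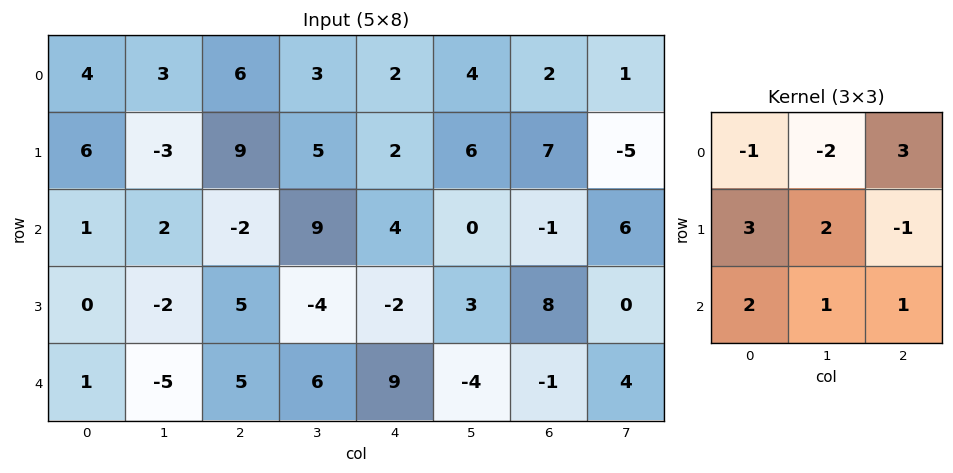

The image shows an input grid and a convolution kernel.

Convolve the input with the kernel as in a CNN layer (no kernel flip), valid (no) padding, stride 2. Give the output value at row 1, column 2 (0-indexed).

The receptive field on the input at this output position is [4 0 -1 / -2 3 8 / 9 -4 -1]. Elementwise product with the kernel and sum: 4·-1 + 0·-2 + -1·3 + -2·3 + 3·2 + 8·-1 + 9·2 + -4·1 + -1·1.

-2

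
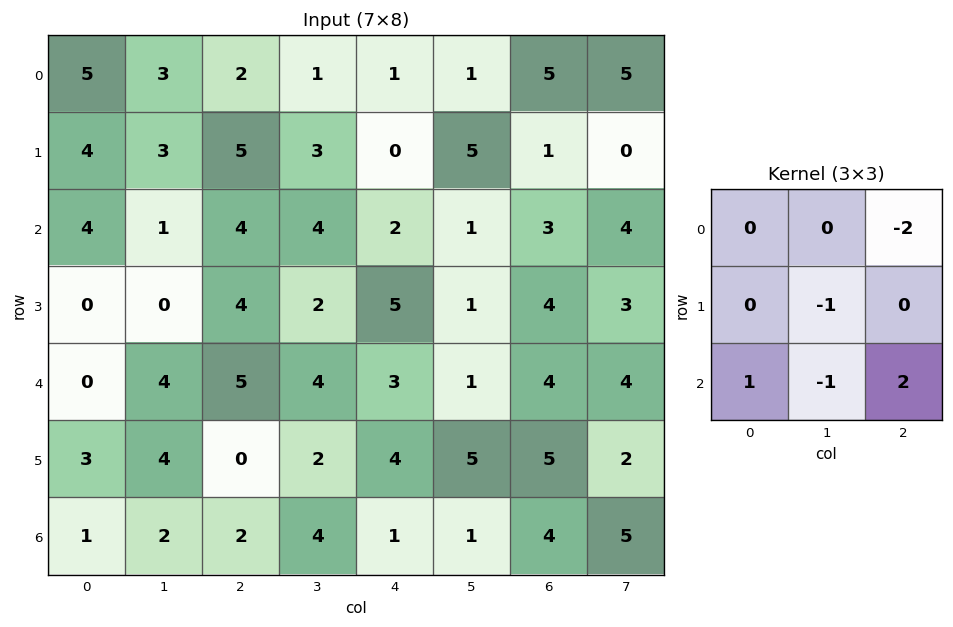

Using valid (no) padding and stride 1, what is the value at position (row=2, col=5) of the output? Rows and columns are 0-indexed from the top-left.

The receptive field on the input at this output position is [1 3 4 / 1 4 3 / 1 4 4]. Elementwise product with the kernel and sum: 4·-2 + 4·-1 + 1·1 + 4·-1 + 4·2.

-7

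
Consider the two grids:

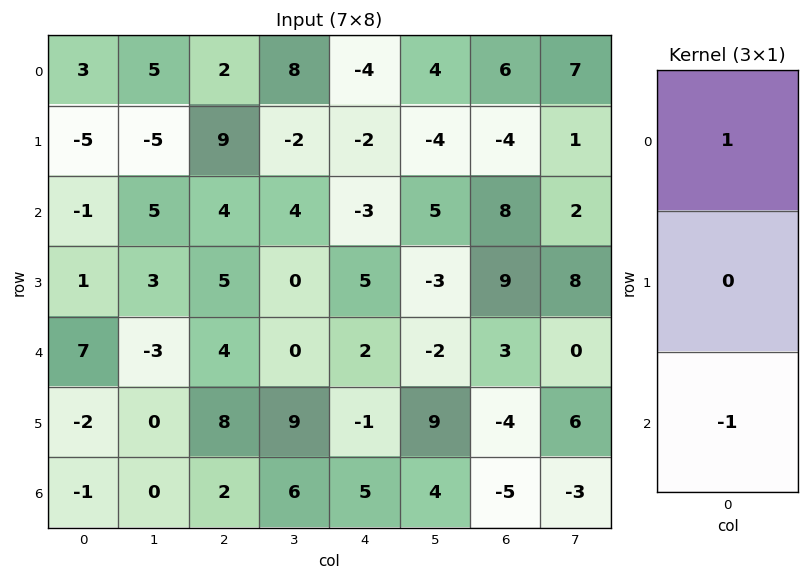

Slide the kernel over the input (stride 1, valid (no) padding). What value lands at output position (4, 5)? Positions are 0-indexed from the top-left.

The receptive field on the input at this output position is [-2 / 9 / 4]. Elementwise product with the kernel and sum: -2·1 + 4·-1.

-6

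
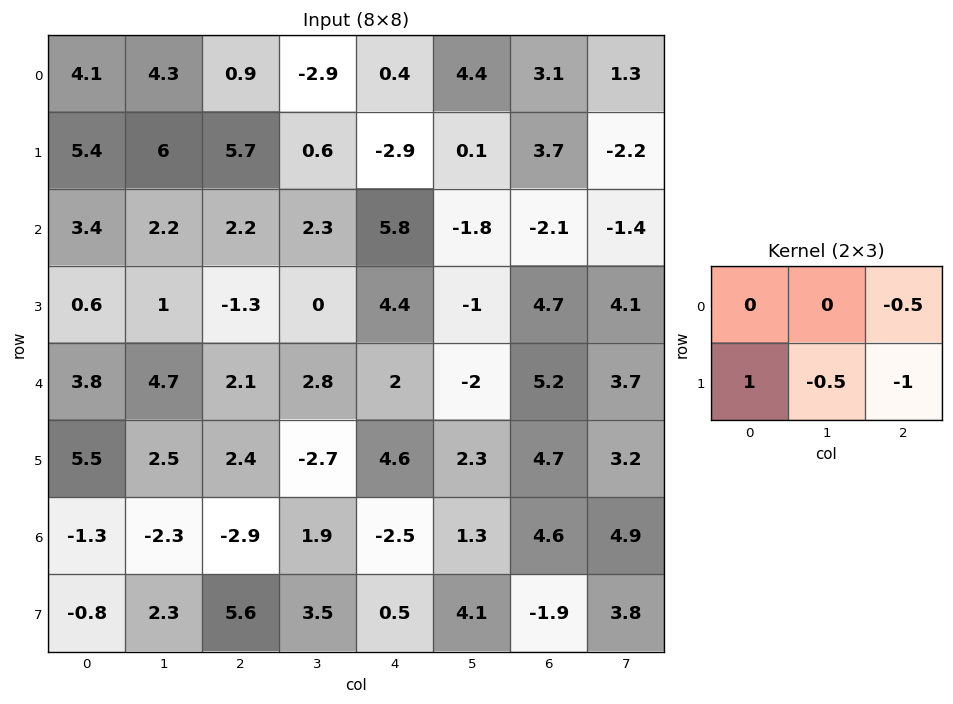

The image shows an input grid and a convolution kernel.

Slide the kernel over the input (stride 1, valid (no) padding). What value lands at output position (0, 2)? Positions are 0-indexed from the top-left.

8.1

The receptive field on the input at this output position is [0.9 -2.9 0.4 / 5.7 0.6 -2.9]. Elementwise product with the kernel and sum: 0.4·-0.5 + 5.7·1 + 0.6·-0.5 + -2.9·-1.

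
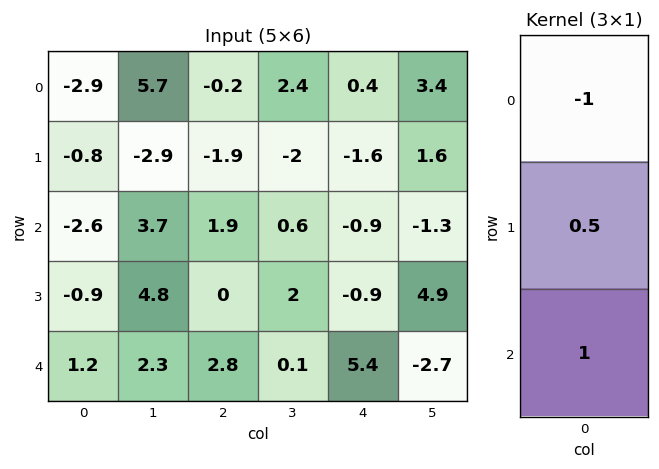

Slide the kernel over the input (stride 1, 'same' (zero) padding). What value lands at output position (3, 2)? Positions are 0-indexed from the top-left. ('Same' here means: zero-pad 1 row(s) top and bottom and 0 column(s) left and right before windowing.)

0.9

The receptive field on the zero-padded input at this output position is [1.9 / 0 / 2.8]. Elementwise product with the kernel and sum: 1.9·-1 + 0·0.5 + 2.8·1.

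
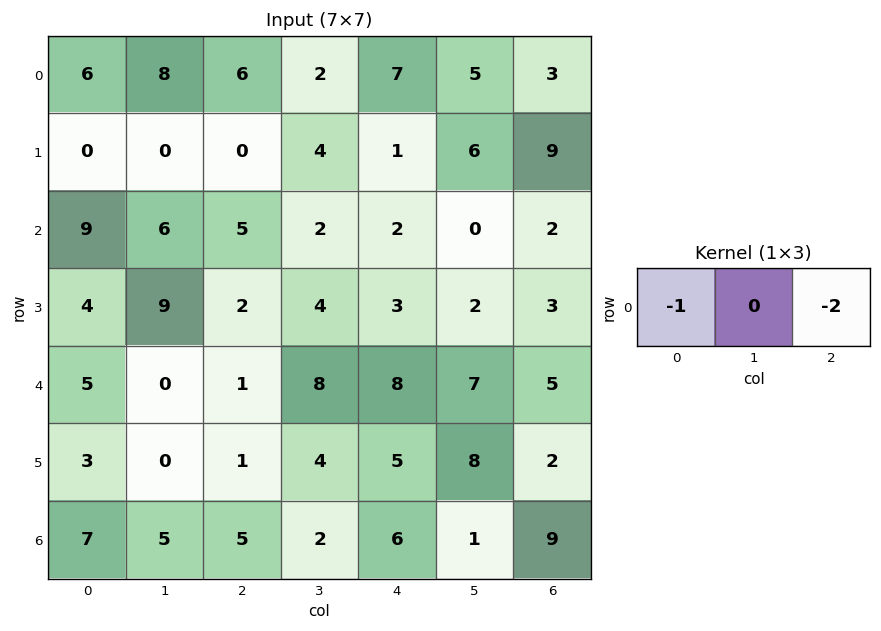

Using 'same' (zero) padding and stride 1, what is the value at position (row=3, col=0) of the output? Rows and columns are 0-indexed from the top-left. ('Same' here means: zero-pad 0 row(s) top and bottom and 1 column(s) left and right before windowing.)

-18

The receptive field on the zero-padded input at this output position is [0 4 9]. Elementwise product with the kernel and sum: 0·-1 + 9·-2.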